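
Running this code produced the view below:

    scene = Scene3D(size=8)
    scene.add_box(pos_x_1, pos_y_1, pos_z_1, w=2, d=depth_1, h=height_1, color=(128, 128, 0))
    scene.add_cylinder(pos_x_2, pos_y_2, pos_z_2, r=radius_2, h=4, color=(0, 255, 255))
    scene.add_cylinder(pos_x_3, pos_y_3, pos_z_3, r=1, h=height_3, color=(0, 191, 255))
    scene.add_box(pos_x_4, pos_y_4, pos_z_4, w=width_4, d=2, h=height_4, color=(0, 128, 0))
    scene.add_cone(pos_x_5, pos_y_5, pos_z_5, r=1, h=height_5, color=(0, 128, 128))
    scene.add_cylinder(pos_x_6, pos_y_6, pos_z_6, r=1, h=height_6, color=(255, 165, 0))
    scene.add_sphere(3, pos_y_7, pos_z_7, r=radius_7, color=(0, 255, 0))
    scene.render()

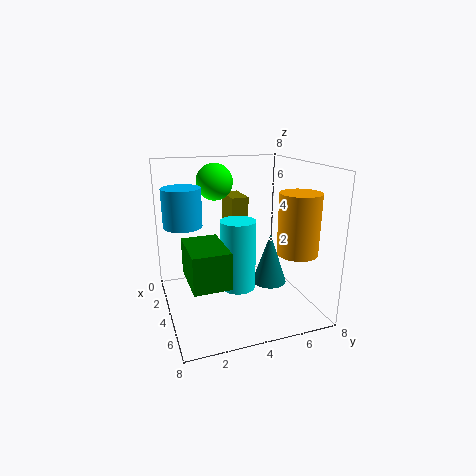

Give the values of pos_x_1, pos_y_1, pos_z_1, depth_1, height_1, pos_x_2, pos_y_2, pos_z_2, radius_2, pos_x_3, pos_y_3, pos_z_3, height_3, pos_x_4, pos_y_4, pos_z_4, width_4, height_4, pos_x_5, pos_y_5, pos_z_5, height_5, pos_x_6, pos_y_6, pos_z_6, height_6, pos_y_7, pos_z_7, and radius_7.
pos_x_1 = 1, pos_y_1 = 4, pos_z_1 = 3, depth_1 = 1, height_1 = 3, pos_x_2 = 4, pos_y_2 = 4, pos_z_2 = 1, radius_2 = 1, pos_x_3 = 4, pos_y_3 = 1, pos_z_3 = 5, height_3 = 2, pos_x_4 = 3, pos_y_4 = 1, pos_z_4 = 2, width_4 = 3, height_4 = 2, pos_x_5 = 4, pos_y_5 = 6, pos_z_5 = 1, height_5 = 3, pos_x_6 = 7, pos_y_6 = 6, pos_z_6 = 4, height_6 = 3, pos_y_7 = 3, pos_z_7 = 7, radius_7 = 1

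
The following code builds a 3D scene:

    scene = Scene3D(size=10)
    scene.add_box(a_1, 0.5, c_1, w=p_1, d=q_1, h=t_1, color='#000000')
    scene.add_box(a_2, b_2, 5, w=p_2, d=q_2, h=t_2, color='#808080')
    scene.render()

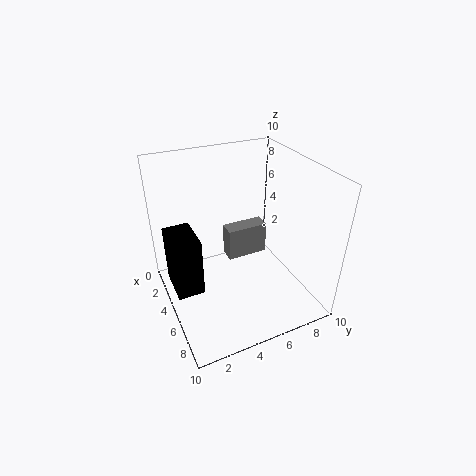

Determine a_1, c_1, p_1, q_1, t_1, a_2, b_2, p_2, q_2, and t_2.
a_1 = 1.5, c_1 = 0.5, p_1 = 3, q_1 = 2, t_1 = 4.5, a_2 = 6, b_2 = 3.5, p_2 = 1, q_2 = 2.5, t_2 = 2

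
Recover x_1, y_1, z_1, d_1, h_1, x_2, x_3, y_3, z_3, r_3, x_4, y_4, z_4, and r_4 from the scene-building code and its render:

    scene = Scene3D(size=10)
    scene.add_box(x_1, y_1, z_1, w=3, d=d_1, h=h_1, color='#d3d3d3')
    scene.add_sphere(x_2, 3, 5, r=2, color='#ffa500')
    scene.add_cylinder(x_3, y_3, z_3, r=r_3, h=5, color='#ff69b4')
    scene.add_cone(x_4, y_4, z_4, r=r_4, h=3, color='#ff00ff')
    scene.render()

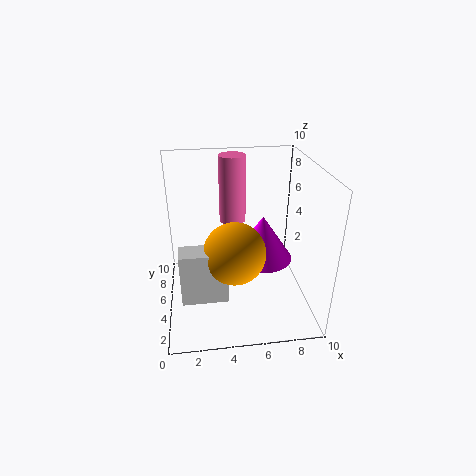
x_1 = 1
y_1 = 2
z_1 = 2
d_1 = 1.5
h_1 = 3.5
x_2 = 4.5
x_3 = 5
y_3 = 8
z_3 = 5
r_3 = 1
x_4 = 6.5
y_4 = 4
z_4 = 4
r_4 = 2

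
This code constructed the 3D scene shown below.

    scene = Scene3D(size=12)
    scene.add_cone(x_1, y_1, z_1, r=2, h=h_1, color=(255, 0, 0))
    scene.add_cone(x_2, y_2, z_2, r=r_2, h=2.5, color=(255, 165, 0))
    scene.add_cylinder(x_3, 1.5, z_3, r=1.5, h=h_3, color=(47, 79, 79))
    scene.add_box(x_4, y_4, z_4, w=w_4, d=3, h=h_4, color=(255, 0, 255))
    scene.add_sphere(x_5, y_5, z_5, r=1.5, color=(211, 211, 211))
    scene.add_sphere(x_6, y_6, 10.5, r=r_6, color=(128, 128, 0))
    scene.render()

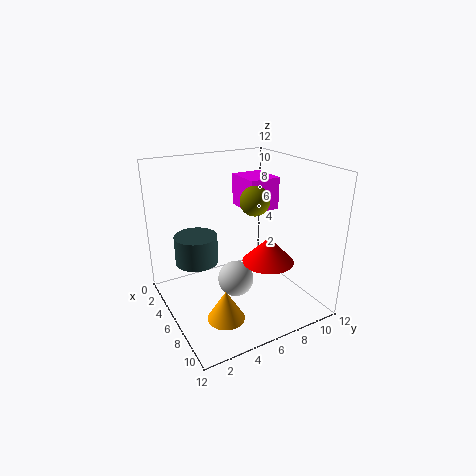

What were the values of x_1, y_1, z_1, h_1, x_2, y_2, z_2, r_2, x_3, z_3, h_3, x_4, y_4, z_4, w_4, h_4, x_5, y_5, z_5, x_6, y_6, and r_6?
x_1 = 9; y_1 = 7; z_1 = 5; h_1 = 2; x_2 = 8.5; y_2 = 3.5; z_2 = 0.5; r_2 = 1.5; x_3 = 8; z_3 = 6; h_3 = 2; x_4 = 0.5; y_4 = 8.5; z_4 = 7; w_4 = 3.5; h_4 = 3; x_5 = 6.5; y_5 = 5.5; z_5 = 2.5; x_6 = 10; y_6 = 5; r_6 = 1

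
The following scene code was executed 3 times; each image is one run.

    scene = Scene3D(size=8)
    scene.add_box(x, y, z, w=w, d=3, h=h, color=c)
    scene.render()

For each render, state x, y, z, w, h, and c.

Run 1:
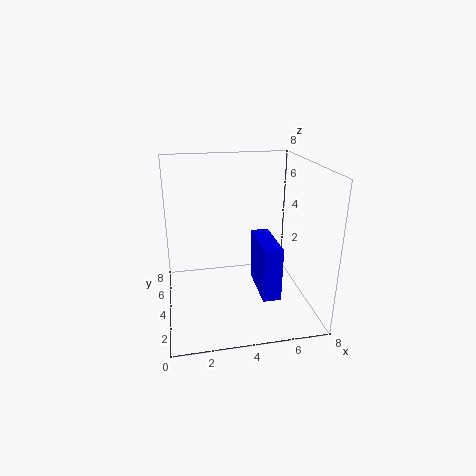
x = 5
y = 2
z = 1
w = 1
h = 3
c = 'blue'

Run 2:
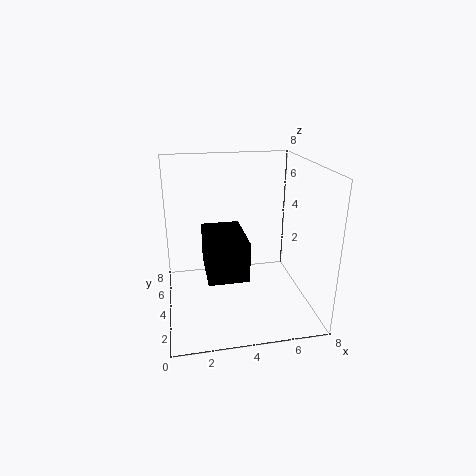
x = 2
y = 1
z = 3
w = 2
h = 2
c = 'black'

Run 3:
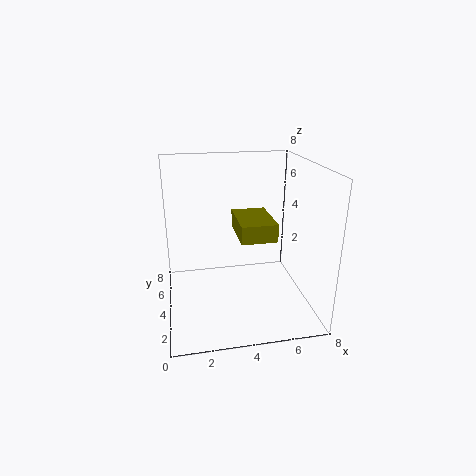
x = 4
y = 3
z = 4
w = 2
h = 1
c = 'olive'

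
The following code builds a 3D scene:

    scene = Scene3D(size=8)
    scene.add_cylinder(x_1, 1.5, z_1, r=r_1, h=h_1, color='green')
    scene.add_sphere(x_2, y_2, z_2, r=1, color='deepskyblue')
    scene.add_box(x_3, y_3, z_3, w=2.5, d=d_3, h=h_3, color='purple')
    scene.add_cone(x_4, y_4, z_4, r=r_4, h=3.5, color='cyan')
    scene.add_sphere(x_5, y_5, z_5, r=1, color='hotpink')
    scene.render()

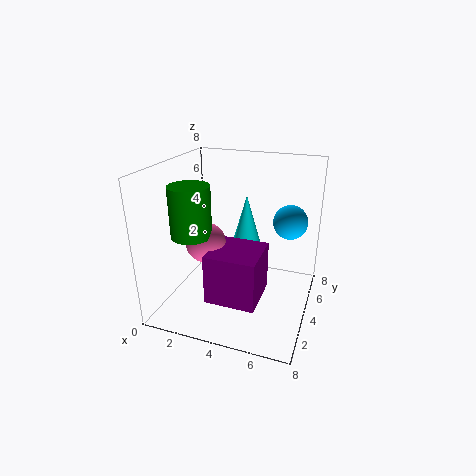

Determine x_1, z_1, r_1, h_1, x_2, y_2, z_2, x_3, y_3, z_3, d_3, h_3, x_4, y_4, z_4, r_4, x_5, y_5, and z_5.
x_1 = 2.5, z_1 = 5, r_1 = 1, h_1 = 2.5, x_2 = 6.5, y_2 = 6, z_2 = 4.5, x_3 = 3.5, y_3 = 0.5, z_3 = 2, d_3 = 2.5, h_3 = 2.5, x_4 = 4, y_4 = 5.5, z_4 = 2.5, r_4 = 1, x_5 = 3, y_5 = 2, z_5 = 4.5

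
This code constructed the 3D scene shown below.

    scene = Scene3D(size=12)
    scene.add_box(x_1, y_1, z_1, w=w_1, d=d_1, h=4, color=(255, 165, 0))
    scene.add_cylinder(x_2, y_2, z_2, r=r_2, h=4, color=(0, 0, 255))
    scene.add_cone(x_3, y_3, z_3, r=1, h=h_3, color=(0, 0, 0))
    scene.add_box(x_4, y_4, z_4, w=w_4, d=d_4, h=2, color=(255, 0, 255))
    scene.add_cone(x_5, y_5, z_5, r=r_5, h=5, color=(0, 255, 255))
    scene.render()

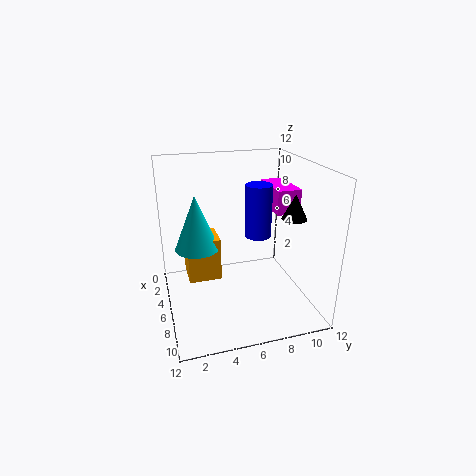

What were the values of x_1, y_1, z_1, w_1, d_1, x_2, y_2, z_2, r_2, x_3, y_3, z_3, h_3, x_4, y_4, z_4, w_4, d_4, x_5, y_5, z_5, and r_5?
x_1 = 1, y_1 = 2, z_1 = 1, w_1 = 3, d_1 = 3, x_2 = 8, y_2 = 7, z_2 = 7, r_2 = 1, x_3 = 8, y_3 = 10, z_3 = 8, h_3 = 2, x_4 = 3, y_4 = 9, z_4 = 8, w_4 = 4, d_4 = 2, x_5 = 3, y_5 = 3, z_5 = 4, r_5 = 2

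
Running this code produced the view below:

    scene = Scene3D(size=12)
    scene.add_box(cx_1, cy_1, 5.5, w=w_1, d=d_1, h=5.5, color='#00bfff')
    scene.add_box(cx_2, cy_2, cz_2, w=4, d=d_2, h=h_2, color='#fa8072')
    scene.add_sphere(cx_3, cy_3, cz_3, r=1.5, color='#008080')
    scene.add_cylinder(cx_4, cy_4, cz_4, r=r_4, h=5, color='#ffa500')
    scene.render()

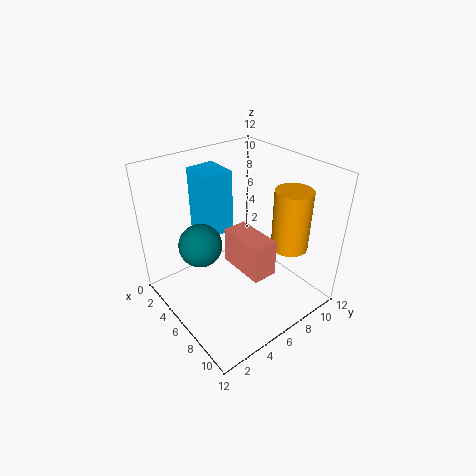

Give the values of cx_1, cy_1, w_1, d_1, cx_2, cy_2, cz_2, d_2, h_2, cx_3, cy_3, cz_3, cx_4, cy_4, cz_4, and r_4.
cx_1 = 1
cy_1 = 4.5
w_1 = 3
d_1 = 2.5
cx_2 = 5.5
cy_2 = 5
cz_2 = 4
d_2 = 2
h_2 = 3
cx_3 = 7.5
cy_3 = 1.5
cz_3 = 8
cx_4 = 9
cy_4 = 9
cz_4 = 5.5
r_4 = 1.5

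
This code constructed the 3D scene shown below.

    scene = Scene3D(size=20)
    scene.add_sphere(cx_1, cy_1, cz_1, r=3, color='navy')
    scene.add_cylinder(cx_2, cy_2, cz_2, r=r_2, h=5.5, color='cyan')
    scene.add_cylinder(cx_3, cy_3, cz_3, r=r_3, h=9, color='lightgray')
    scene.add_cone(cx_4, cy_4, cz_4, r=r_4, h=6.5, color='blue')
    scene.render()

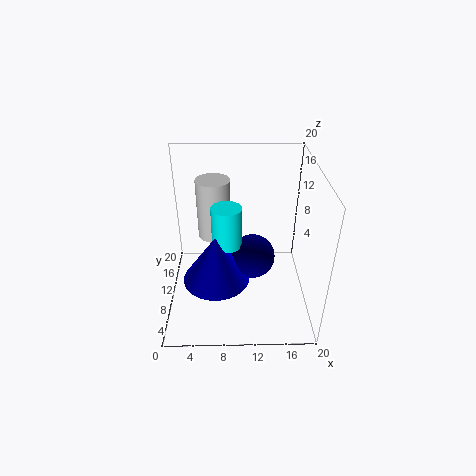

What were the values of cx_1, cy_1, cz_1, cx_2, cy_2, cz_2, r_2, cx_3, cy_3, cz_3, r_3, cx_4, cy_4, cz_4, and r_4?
cx_1 = 12; cy_1 = 8.5; cz_1 = 8; cx_2 = 8.5; cy_2 = 8.5; cz_2 = 10; r_2 = 2; cx_3 = 6.5; cy_3 = 15; cz_3 = 7.5; r_3 = 2.5; cx_4 = 7; cy_4 = 7; cz_4 = 5.5; r_4 = 4.5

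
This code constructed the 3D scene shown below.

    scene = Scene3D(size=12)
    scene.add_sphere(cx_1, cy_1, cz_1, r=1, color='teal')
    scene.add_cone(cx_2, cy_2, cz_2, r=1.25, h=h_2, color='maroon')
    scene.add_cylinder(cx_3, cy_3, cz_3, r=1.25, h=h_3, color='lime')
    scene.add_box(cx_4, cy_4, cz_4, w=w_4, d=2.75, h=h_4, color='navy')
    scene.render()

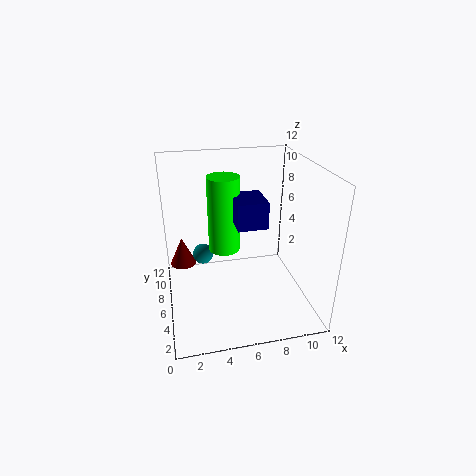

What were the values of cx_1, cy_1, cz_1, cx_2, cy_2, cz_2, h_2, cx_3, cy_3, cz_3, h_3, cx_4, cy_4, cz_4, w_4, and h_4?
cx_1 = 3.5
cy_1 = 10.75
cz_1 = 2
cx_2 = 1.5
cy_2 = 10.75
cz_2 = 1.25
h_2 = 2.75
cx_3 = 4.75
cy_3 = 5.5
cz_3 = 5.5
h_3 = 6
cx_4 = 5.25
cy_4 = 2.75
cz_4 = 8.25
w_4 = 2.25
h_4 = 2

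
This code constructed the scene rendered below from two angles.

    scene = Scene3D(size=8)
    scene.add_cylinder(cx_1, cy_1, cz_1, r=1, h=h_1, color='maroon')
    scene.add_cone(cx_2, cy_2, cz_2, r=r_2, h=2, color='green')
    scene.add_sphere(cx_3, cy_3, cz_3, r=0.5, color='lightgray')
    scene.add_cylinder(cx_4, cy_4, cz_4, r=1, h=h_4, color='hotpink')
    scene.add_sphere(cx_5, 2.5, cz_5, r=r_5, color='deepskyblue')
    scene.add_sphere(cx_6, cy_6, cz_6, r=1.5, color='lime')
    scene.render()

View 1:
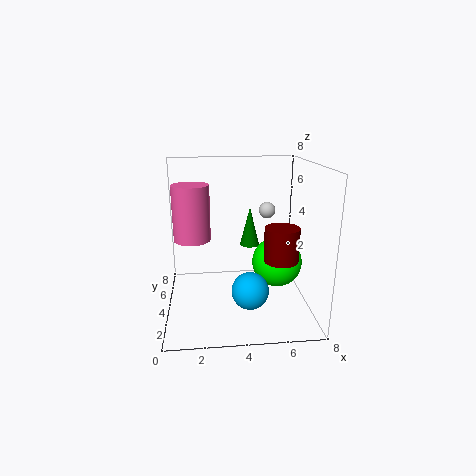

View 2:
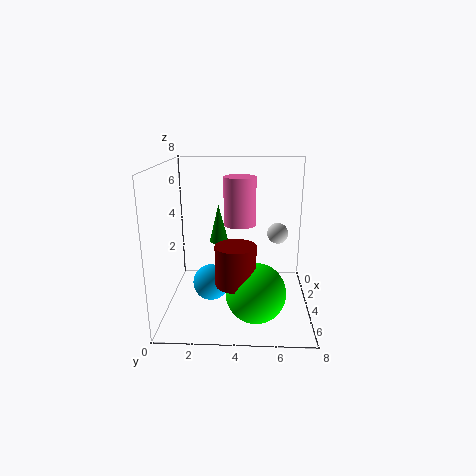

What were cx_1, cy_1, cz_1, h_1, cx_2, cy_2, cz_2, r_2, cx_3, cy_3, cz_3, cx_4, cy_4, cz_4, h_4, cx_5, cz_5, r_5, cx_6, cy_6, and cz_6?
cx_1 = 6.5
cy_1 = 4
cz_1 = 2.5
h_1 = 2
cx_2 = 4.5
cy_2 = 3
cz_2 = 4
r_2 = 0.5
cx_3 = 6
cy_3 = 6
cz_3 = 5
cx_4 = 1.5
cy_4 = 4
cz_4 = 4
h_4 = 3
cx_5 = 4.5
cz_5 = 1.5
r_5 = 1
cx_6 = 6.5
cy_6 = 5
cz_6 = 2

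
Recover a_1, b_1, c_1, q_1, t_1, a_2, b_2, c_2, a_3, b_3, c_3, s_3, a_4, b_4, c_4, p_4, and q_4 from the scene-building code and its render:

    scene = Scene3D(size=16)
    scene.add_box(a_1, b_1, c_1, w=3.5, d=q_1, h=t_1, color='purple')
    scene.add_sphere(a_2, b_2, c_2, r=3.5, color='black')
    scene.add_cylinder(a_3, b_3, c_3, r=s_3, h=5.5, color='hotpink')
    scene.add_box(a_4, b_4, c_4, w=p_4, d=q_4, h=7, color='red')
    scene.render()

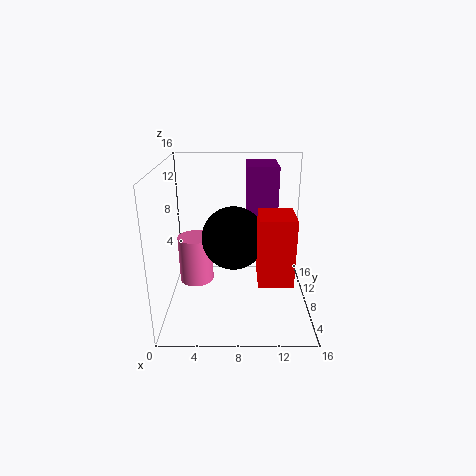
a_1 = 9
b_1 = 9.5
c_1 = 9
q_1 = 5
t_1 = 6.5
a_2 = 7.5
b_2 = 8
c_2 = 8
a_3 = 3
b_3 = 9.5
c_3 = 2
s_3 = 2
a_4 = 10
b_4 = 2.5
c_4 = 5
p_4 = 3.5
q_4 = 4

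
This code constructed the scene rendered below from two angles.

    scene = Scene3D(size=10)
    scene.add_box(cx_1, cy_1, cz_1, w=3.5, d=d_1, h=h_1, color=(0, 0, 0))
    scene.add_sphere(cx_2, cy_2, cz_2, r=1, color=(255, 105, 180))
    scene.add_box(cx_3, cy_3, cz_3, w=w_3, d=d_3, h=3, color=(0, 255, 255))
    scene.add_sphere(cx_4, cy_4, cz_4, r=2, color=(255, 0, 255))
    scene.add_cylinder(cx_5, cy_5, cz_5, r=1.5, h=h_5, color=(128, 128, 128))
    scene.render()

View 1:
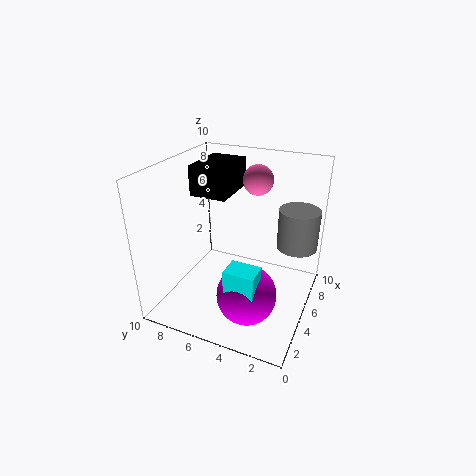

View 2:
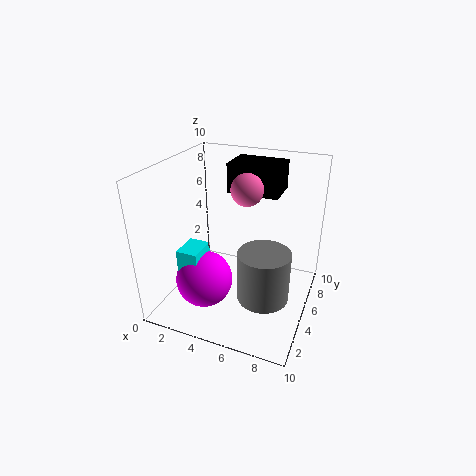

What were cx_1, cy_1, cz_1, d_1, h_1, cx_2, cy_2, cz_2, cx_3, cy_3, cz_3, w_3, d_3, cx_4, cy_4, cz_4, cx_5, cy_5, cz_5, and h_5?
cx_1 = 4, cy_1 = 5.5, cz_1 = 8, d_1 = 2.5, h_1 = 2, cx_2 = 6, cy_2 = 4, cz_2 = 9, cx_3 = 1.5, cy_3 = 2.5, cz_3 = 1.5, w_3 = 1.5, d_3 = 2, cx_4 = 3, cy_4 = 3.5, cz_4 = 2, cx_5 = 8, cy_5 = 1.5, cz_5 = 3.5, h_5 = 3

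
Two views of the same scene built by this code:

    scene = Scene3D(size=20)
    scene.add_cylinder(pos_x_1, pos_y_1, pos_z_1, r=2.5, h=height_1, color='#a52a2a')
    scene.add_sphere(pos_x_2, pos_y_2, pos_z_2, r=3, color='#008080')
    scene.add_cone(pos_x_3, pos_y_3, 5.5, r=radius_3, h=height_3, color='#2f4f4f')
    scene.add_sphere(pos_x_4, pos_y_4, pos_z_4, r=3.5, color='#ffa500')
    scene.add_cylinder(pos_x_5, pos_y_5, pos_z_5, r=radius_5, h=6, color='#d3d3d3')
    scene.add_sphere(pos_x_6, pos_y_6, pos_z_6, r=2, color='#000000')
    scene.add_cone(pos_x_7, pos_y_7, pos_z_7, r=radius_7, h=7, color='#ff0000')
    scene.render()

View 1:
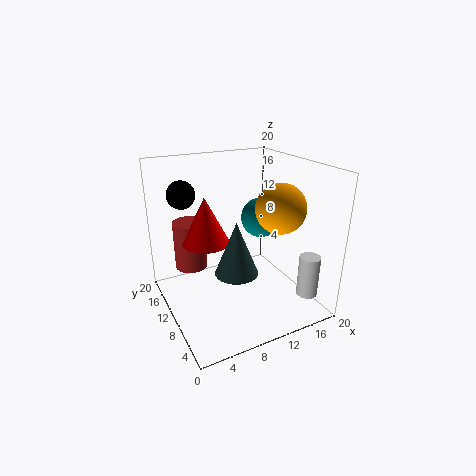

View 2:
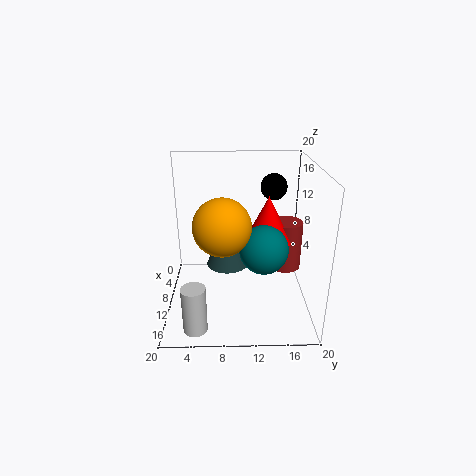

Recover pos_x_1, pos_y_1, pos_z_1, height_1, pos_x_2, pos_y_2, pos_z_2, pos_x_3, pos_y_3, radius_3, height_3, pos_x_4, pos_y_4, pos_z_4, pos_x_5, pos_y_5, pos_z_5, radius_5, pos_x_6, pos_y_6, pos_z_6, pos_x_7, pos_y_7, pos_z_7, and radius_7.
pos_x_1 = 5.5, pos_y_1 = 17.5, pos_z_1 = 3, height_1 = 7.5, pos_x_2 = 15.5, pos_y_2 = 13, pos_z_2 = 11, pos_x_3 = 9, pos_y_3 = 8.5, radius_3 = 3, height_3 = 7.5, pos_x_4 = 15.5, pos_y_4 = 8, pos_z_4 = 14, pos_x_5 = 18.5, pos_y_5 = 4.5, pos_z_5 = 1.5, radius_5 = 1.5, pos_x_6 = 4, pos_y_6 = 15.5, pos_z_6 = 15.5, pos_x_7 = 7, pos_y_7 = 14.5, pos_z_7 = 8, radius_7 = 3.5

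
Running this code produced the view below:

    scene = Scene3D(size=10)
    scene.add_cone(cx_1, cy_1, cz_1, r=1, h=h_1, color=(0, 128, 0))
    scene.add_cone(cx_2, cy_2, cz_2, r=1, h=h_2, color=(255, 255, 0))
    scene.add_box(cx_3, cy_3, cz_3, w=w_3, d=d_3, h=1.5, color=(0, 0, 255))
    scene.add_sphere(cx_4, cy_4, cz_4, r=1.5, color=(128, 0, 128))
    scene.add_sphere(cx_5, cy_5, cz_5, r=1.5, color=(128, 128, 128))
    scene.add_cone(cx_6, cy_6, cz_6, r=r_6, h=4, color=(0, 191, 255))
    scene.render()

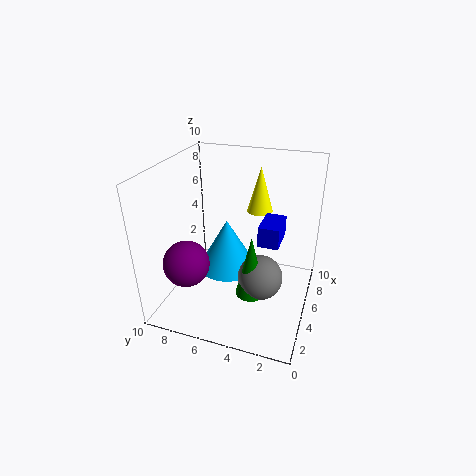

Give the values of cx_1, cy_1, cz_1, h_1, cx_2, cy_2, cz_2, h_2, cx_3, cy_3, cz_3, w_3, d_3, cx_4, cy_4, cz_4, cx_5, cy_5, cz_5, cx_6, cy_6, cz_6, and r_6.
cx_1 = 3.25
cy_1 = 3.5
cz_1 = 2
h_1 = 4.25
cx_2 = 8.75
cy_2 = 4.5
cz_2 = 5.5
h_2 = 3.5
cx_3 = 5.5
cy_3 = 2.25
cz_3 = 4.25
w_3 = 2.5
d_3 = 1.5
cx_4 = 2
cy_4 = 7.5
cz_4 = 4.25
cx_5 = 3.75
cy_5 = 3
cz_5 = 3
cx_6 = 6.75
cy_6 = 6.5
cz_6 = 1.25
r_6 = 2.25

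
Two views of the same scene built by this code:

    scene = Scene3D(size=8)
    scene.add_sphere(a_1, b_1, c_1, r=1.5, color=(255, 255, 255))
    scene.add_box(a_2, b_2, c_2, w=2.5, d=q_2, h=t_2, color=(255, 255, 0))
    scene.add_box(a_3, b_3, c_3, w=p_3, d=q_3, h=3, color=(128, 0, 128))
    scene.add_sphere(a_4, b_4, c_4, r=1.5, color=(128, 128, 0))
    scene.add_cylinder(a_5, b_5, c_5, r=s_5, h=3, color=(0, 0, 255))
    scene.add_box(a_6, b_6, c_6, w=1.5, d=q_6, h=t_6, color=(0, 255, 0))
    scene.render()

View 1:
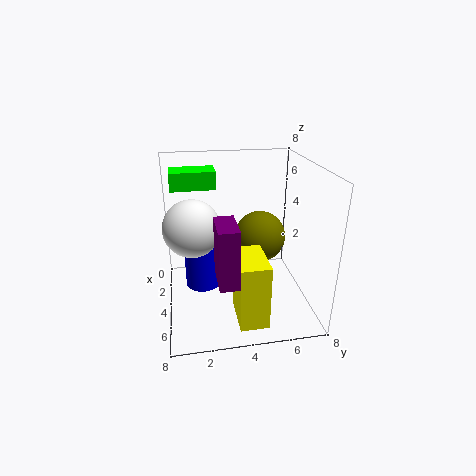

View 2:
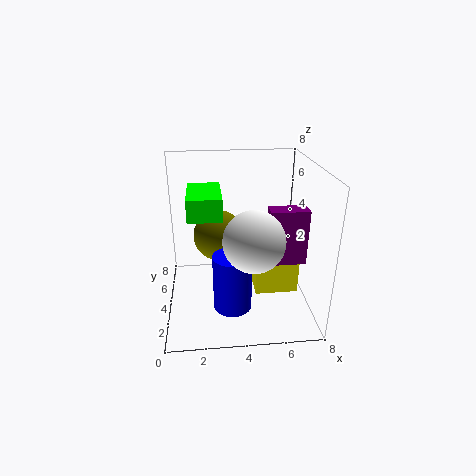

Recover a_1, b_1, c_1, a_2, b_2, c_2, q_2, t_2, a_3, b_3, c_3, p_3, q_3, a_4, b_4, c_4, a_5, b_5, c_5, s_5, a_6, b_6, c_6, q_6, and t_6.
a_1 = 4.5
b_1 = 1.5
c_1 = 5
a_2 = 5
b_2 = 3.5
c_2 = 0.5
q_2 = 1.5
t_2 = 3.5
a_3 = 5.5
b_3 = 2.5
c_3 = 3
p_3 = 2
q_3 = 1
a_4 = 3
b_4 = 5.5
c_4 = 3.5
a_5 = 3.5
b_5 = 2
c_5 = 1
s_5 = 1
a_6 = 1.5
b_6 = 0.5
c_6 = 6.5
q_6 = 2.5
t_6 = 1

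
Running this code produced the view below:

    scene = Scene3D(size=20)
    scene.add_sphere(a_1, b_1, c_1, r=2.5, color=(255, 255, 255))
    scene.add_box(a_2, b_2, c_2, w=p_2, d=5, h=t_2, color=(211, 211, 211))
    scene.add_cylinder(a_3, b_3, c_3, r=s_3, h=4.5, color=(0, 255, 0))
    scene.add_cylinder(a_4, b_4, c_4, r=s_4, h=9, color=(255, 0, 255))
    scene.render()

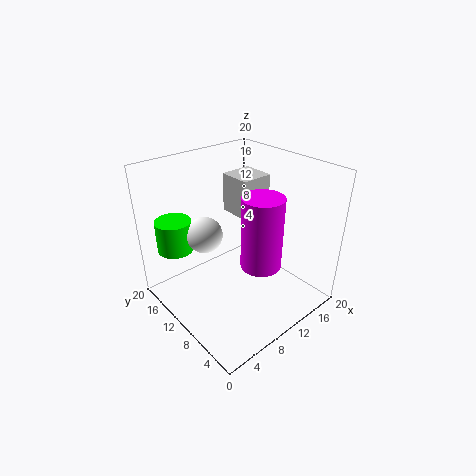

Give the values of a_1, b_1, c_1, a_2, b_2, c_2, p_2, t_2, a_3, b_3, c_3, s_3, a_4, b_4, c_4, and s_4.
a_1 = 6.5; b_1 = 13; c_1 = 10.5; a_2 = 13.5; b_2 = 12.5; c_2 = 10.5; p_2 = 5; t_2 = 6; a_3 = 3.5; b_3 = 16; c_3 = 8; s_3 = 2.5; a_4 = 8.5; b_4 = 4; c_4 = 9.5; s_4 = 2.5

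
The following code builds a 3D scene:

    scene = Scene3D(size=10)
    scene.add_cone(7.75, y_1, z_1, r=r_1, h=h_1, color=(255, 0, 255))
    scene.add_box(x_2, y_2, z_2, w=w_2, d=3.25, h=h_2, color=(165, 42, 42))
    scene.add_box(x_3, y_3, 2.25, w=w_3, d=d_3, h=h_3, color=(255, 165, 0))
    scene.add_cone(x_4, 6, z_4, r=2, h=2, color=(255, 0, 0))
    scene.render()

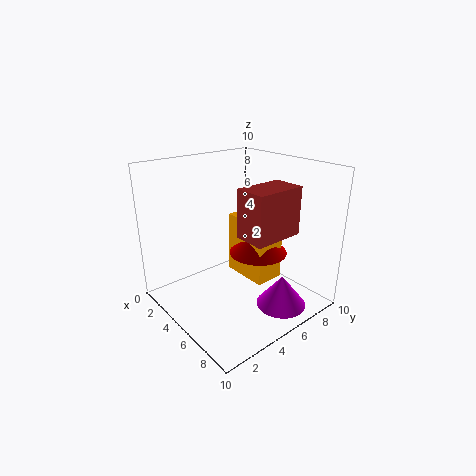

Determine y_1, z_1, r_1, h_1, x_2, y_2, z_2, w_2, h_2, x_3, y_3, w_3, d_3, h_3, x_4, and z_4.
y_1 = 6.75, z_1 = 0.25, r_1 = 1.75, h_1 = 2.25, x_2 = 7, y_2 = 3.25, z_2 = 6.25, w_2 = 2, h_2 = 3, x_3 = 4, y_3 = 5, w_3 = 3.25, d_3 = 2, h_3 = 4.25, x_4 = 6, z_4 = 4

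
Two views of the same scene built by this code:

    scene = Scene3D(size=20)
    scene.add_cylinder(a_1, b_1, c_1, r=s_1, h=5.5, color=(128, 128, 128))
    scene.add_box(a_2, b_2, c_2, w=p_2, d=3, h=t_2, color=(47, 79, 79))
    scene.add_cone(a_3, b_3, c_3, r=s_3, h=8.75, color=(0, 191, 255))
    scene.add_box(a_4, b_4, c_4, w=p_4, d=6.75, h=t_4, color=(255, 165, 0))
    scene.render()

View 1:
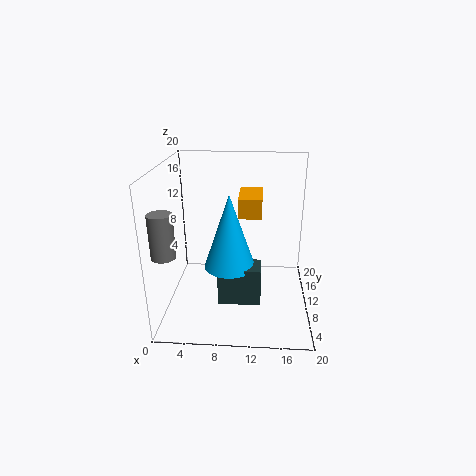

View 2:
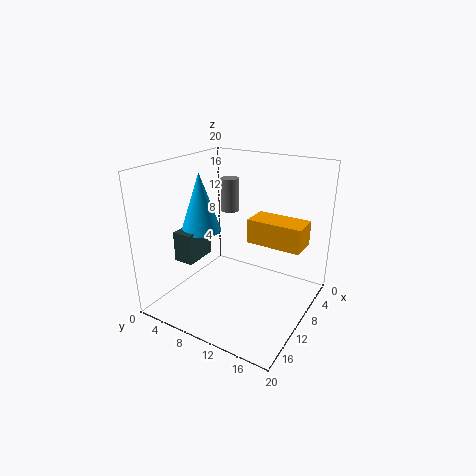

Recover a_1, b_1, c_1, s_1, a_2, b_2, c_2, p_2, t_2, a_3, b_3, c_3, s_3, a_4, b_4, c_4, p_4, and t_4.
a_1 = 1.5
b_1 = 3.25
c_1 = 10.25
s_1 = 1.5
a_2 = 8.25
b_2 = 1
c_2 = 5.5
p_2 = 5
t_2 = 4.5
a_3 = 9.5
b_3 = 3.25
c_3 = 9.5
s_3 = 3
a_4 = 9.75
b_4 = 13.25
c_4 = 11.5
p_4 = 3.5
t_4 = 3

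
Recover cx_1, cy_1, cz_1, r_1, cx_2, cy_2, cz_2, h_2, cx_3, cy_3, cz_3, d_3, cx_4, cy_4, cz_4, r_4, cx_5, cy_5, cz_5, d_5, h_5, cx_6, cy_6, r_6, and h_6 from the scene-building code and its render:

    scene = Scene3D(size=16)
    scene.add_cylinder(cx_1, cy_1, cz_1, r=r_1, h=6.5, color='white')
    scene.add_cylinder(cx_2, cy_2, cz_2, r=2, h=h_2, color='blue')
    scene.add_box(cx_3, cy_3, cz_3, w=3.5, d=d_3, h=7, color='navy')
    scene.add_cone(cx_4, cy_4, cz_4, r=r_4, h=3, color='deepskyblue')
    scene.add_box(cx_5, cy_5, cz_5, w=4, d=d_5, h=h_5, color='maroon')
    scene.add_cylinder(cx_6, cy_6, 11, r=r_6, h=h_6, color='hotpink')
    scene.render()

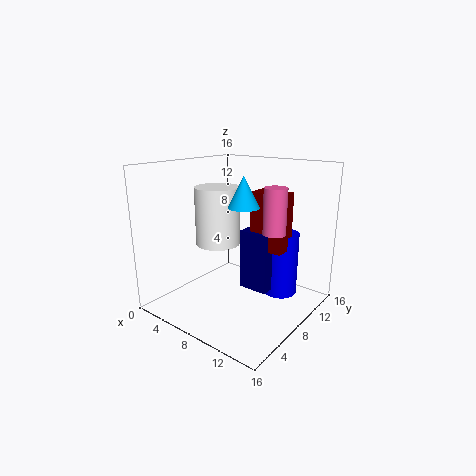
cx_1 = 5.5, cy_1 = 7.5, cz_1 = 7, r_1 = 2.5, cx_2 = 11, cy_2 = 12.5, cz_2 = 0.5, h_2 = 7.5, cx_3 = 7.5, cy_3 = 9, cz_3 = 1.5, d_3 = 5, cx_4 = 11, cy_4 = 5, cz_4 = 12.5, r_4 = 1.5, cx_5 = 8.5, cy_5 = 9.5, cz_5 = 6.5, d_5 = 2.5, h_5 = 6.5, cx_6 = 15, cy_6 = 4, r_6 = 1, h_6 = 4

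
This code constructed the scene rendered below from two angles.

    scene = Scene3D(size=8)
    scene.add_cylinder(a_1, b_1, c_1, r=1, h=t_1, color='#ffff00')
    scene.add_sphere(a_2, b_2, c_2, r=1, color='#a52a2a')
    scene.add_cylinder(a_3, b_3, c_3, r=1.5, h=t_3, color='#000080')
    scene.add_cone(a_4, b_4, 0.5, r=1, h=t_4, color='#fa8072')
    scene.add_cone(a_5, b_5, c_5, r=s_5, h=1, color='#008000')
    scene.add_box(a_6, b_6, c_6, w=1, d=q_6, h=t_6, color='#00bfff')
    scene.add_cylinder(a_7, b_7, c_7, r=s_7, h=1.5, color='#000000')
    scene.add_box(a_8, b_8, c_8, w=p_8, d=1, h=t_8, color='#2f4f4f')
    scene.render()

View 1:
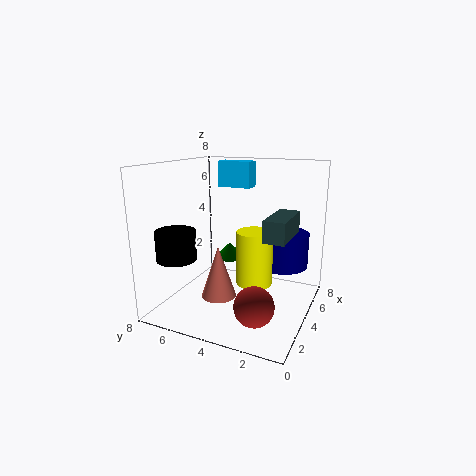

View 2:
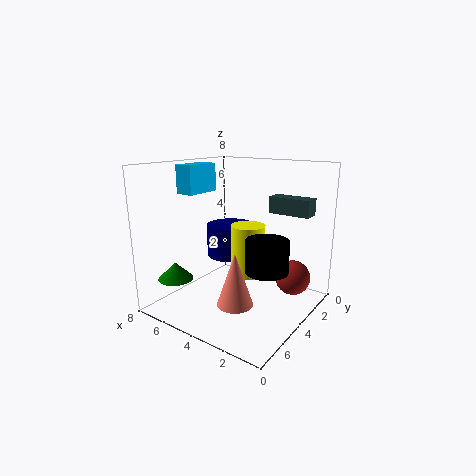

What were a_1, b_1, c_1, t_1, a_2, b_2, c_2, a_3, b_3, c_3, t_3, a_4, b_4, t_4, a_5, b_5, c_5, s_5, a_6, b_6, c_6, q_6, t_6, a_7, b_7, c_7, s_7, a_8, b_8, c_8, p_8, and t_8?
a_1 = 4, b_1 = 3, c_1 = 1.5, t_1 = 3, a_2 = 1.5, b_2 = 2, c_2 = 1.5, a_3 = 6, b_3 = 2, c_3 = 2, t_3 = 2, a_4 = 3.5, b_4 = 5, t_4 = 3, a_5 = 7, b_5 = 6, c_5 = 1.5, s_5 = 1, a_6 = 5.5, b_6 = 4, c_6 = 6.5, q_6 = 2, t_6 = 1.5, a_7 = 1, b_7 = 6, c_7 = 3.5, s_7 = 1, a_8 = 1, b_8 = 0.5, c_8 = 5, p_8 = 2.5, t_8 = 1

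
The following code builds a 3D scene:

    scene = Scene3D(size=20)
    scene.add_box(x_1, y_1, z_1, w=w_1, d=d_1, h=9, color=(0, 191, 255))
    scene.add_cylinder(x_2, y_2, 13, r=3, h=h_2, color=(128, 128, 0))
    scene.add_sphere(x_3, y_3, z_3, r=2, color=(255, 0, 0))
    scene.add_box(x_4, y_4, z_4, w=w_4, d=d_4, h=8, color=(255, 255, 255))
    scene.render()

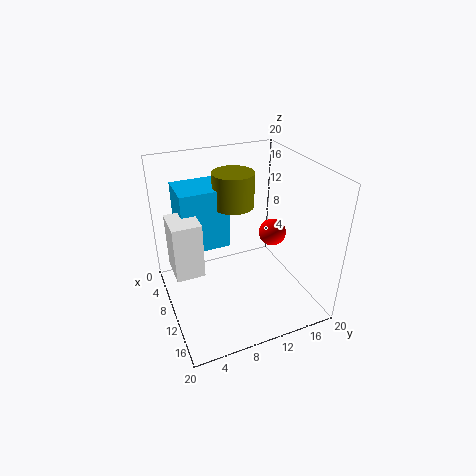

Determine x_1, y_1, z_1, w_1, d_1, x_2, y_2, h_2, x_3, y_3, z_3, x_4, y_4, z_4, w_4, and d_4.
x_1 = 1; y_1 = 3; z_1 = 7; w_1 = 6; d_1 = 7; x_2 = 6; y_2 = 11; h_2 = 5; x_3 = 9; y_3 = 16; z_3 = 9; x_4 = 5; y_4 = 1; z_4 = 5; w_4 = 5; d_4 = 4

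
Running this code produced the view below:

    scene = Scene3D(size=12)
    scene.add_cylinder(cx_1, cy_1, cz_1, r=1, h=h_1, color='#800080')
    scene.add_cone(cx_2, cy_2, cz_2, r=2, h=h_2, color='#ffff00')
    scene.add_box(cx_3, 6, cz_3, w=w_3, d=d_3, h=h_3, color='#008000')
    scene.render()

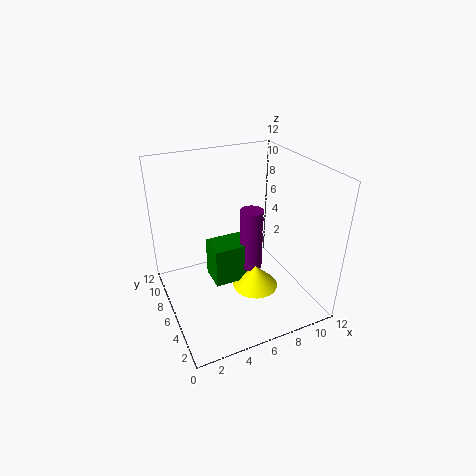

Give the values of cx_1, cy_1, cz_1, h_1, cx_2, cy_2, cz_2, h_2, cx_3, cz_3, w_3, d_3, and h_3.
cx_1 = 7.5
cy_1 = 6.5
cz_1 = 2.5
h_1 = 5.5
cx_2 = 7.5
cy_2 = 5.5
cz_2 = 1
h_2 = 2
cx_3 = 4
cz_3 = 1.5
w_3 = 3.5
d_3 = 2.5
h_3 = 3.5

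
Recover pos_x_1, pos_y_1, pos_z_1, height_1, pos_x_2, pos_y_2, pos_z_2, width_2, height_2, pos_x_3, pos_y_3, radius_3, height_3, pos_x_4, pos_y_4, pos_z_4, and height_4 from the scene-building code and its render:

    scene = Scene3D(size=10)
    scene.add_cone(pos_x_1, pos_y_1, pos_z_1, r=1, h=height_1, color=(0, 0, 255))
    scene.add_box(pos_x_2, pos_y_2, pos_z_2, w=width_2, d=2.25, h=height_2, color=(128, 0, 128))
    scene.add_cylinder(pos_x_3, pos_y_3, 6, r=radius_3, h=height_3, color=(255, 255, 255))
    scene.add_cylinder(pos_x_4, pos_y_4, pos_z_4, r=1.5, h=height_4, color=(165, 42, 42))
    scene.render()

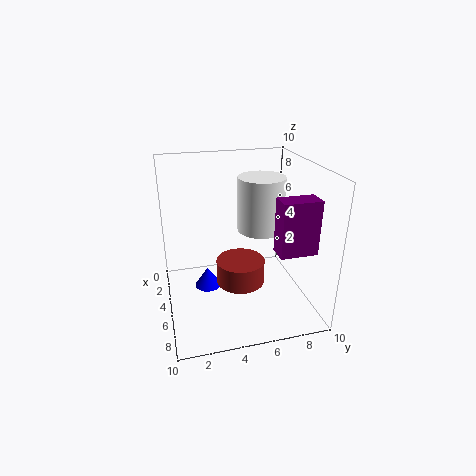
pos_x_1 = 3.5, pos_y_1 = 3, pos_z_1 = 0.5, height_1 = 1.5, pos_x_2 = 8.5, pos_y_2 = 6.25, pos_z_2 = 5.75, width_2 = 1.25, height_2 = 3.25, pos_x_3 = 6, pos_y_3 = 6.25, radius_3 = 1.5, height_3 = 3.5, pos_x_4 = 7.5, pos_y_4 = 4.5, pos_z_4 = 3.25, height_4 = 1.5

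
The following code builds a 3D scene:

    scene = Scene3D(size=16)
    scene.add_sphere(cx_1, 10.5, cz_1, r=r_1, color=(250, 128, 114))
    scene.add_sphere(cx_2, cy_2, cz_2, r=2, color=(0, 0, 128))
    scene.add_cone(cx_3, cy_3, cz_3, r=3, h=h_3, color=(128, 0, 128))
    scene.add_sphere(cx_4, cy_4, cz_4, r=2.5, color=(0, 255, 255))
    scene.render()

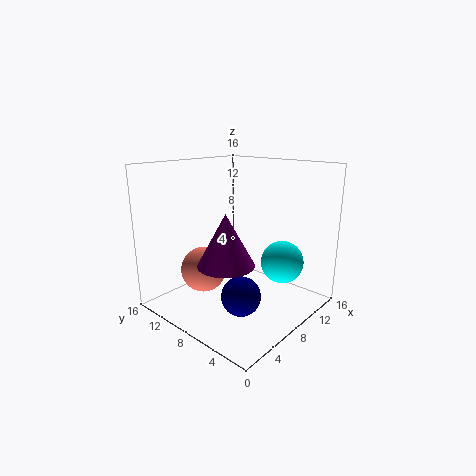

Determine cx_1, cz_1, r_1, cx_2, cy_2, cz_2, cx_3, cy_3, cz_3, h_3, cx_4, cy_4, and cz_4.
cx_1 = 5
cz_1 = 4.5
r_1 = 2.5
cx_2 = 4.5
cy_2 = 4.5
cz_2 = 3.5
cx_3 = 5
cy_3 = 7
cz_3 = 6
h_3 = 5.5
cx_4 = 12.5
cy_4 = 5
cz_4 = 4.5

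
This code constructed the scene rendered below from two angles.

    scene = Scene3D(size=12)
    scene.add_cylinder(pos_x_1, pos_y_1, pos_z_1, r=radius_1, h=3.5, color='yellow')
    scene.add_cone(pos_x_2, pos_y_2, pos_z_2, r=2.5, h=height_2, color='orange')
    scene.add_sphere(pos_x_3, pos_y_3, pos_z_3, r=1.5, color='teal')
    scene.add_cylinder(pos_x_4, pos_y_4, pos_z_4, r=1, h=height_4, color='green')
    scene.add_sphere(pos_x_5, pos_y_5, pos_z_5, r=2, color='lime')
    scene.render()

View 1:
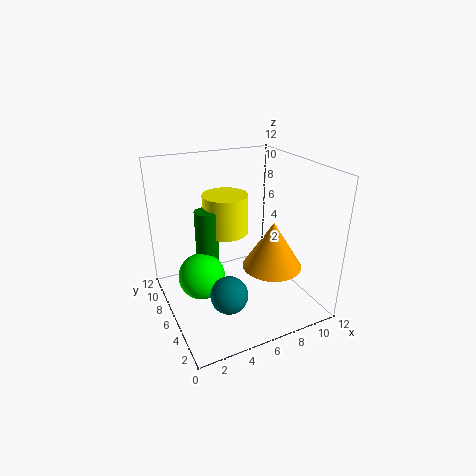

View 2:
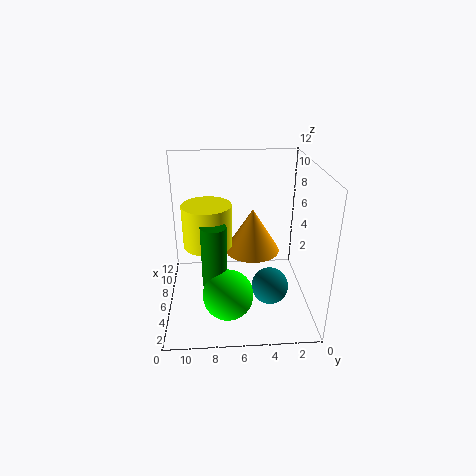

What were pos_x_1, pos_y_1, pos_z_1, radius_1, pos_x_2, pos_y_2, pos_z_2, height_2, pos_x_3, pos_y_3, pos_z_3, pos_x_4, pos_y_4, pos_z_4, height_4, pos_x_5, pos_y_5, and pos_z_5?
pos_x_1 = 6; pos_y_1 = 8.5; pos_z_1 = 5.5; radius_1 = 2; pos_x_2 = 8.5; pos_y_2 = 4.5; pos_z_2 = 3.5; height_2 = 4; pos_x_3 = 4; pos_y_3 = 3.5; pos_z_3 = 2.5; pos_x_4 = 4; pos_y_4 = 8; pos_z_4 = 3; height_4 = 5; pos_x_5 = 3; pos_y_5 = 7; pos_z_5 = 2.5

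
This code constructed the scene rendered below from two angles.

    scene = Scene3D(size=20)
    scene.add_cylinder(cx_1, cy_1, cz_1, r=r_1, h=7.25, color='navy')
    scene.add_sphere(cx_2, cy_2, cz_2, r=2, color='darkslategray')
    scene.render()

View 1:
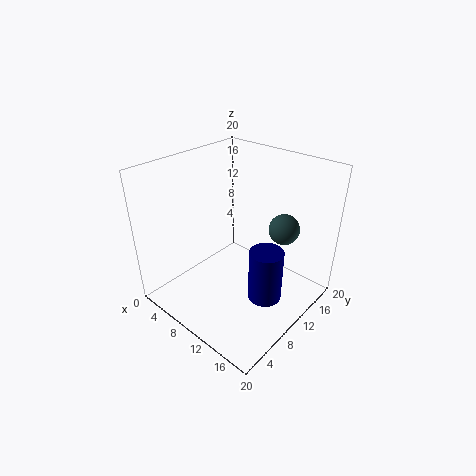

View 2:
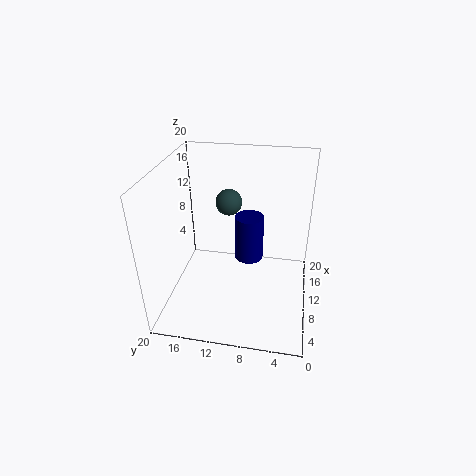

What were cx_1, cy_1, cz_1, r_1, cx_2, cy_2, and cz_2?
cx_1 = 15.5, cy_1 = 9.25, cz_1 = 3.25, r_1 = 2.25, cx_2 = 15.75, cy_2 = 12.5, cz_2 = 12.5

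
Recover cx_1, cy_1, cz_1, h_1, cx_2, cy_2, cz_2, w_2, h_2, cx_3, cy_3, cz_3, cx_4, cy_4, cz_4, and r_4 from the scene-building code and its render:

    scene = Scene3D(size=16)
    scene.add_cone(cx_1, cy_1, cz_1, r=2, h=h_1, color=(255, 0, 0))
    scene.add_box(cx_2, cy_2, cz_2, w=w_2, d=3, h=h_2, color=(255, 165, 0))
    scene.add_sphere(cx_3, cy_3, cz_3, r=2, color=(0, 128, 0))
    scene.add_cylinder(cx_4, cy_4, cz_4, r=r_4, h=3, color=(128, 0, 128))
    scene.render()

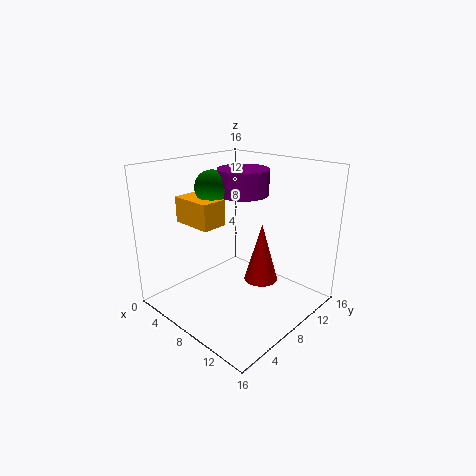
cx_1 = 9; cy_1 = 11; cz_1 = 2; h_1 = 7; cx_2 = 1; cy_2 = 5; cz_2 = 9; w_2 = 5; h_2 = 3; cx_3 = 4; cy_3 = 8; cz_3 = 13; cx_4 = 6; cy_4 = 11; cz_4 = 12; r_4 = 3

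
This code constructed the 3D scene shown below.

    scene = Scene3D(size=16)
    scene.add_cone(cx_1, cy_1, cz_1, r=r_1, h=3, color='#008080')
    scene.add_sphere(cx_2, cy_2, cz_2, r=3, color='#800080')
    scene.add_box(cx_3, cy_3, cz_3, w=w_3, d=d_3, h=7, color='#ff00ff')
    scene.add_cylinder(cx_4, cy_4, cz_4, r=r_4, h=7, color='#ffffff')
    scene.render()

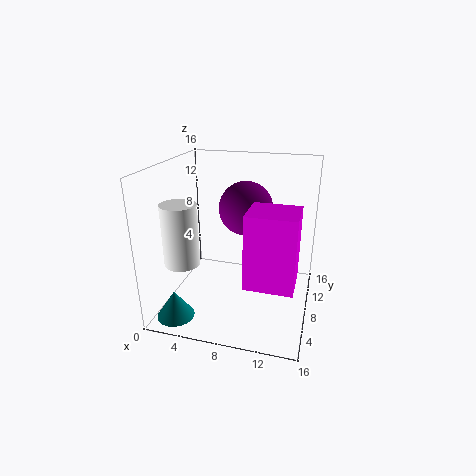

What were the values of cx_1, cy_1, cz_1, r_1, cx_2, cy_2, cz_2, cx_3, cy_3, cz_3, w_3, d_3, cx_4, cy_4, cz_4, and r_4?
cx_1 = 2.5, cy_1 = 2.5, cz_1 = 0.5, r_1 = 2, cx_2 = 8.5, cy_2 = 9.5, cz_2 = 11, cx_3 = 10.5, cy_3 = 0.5, cz_3 = 6.5, w_3 = 4.5, d_3 = 4, cx_4 = 2, cy_4 = 6, cz_4 = 5, r_4 = 2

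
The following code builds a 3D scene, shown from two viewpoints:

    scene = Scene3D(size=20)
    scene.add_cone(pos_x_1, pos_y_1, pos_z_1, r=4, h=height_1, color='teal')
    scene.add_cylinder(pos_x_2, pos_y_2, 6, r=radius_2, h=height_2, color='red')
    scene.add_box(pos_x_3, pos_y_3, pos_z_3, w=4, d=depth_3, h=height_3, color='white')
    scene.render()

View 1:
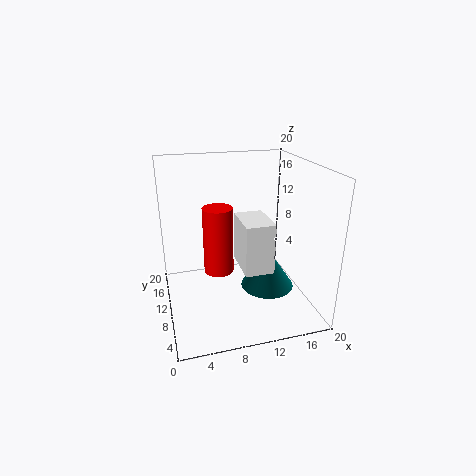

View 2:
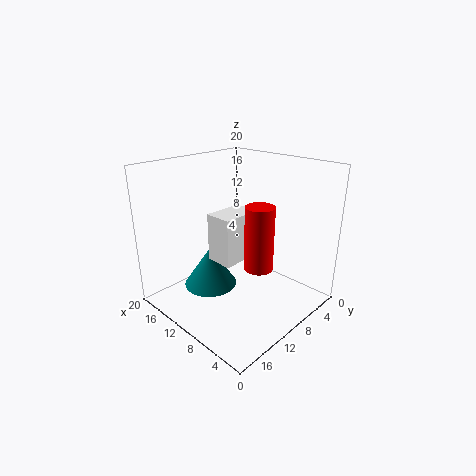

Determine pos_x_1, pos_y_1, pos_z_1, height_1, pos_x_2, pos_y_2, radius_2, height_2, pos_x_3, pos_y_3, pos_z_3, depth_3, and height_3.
pos_x_1 = 15; pos_y_1 = 11; pos_z_1 = 1; height_1 = 6; pos_x_2 = 7; pos_y_2 = 9; radius_2 = 2; height_2 = 9; pos_x_3 = 10; pos_y_3 = 6; pos_z_3 = 6; depth_3 = 6; height_3 = 7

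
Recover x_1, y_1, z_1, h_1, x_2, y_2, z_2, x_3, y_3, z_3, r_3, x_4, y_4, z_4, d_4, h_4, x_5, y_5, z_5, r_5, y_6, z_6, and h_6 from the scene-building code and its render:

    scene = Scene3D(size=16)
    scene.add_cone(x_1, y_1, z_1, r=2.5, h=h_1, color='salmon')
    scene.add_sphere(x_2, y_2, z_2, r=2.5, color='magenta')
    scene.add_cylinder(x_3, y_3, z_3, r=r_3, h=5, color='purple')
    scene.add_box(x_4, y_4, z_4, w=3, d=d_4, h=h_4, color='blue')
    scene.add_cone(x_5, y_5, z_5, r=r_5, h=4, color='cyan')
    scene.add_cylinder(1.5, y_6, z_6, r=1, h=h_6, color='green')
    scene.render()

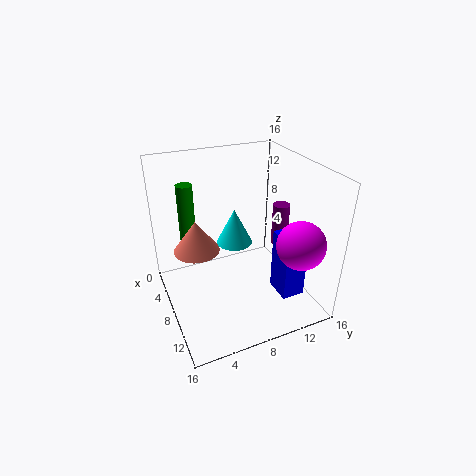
x_1 = 7
y_1 = 3.5
z_1 = 7
h_1 = 3.5
x_2 = 13.5
y_2 = 12.5
z_2 = 9
x_3 = 7
y_3 = 14
z_3 = 5.5
r_3 = 1
x_4 = 10.5
y_4 = 11
z_4 = 2.5
d_4 = 2.5
h_4 = 7
x_5 = 7
y_5 = 8
z_5 = 7
r_5 = 2
y_6 = 4
z_6 = 5
h_6 = 7.5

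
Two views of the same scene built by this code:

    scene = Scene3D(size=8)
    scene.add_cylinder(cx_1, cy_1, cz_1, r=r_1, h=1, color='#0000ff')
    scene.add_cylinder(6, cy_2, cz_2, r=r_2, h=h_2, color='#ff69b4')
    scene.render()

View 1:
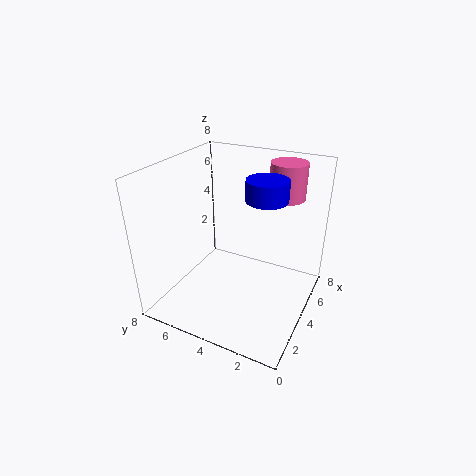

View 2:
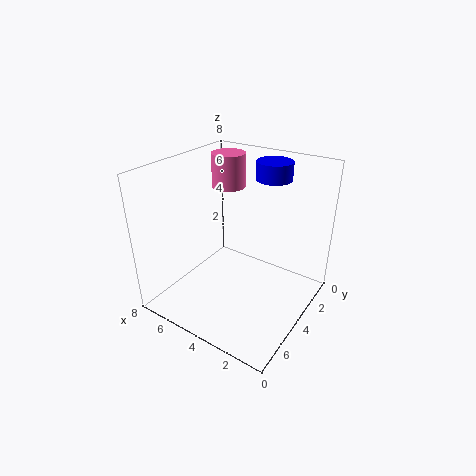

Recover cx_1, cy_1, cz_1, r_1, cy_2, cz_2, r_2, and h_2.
cx_1 = 3, cy_1 = 2, cz_1 = 7, r_1 = 1, cy_2 = 2, cz_2 = 6, r_2 = 1, h_2 = 2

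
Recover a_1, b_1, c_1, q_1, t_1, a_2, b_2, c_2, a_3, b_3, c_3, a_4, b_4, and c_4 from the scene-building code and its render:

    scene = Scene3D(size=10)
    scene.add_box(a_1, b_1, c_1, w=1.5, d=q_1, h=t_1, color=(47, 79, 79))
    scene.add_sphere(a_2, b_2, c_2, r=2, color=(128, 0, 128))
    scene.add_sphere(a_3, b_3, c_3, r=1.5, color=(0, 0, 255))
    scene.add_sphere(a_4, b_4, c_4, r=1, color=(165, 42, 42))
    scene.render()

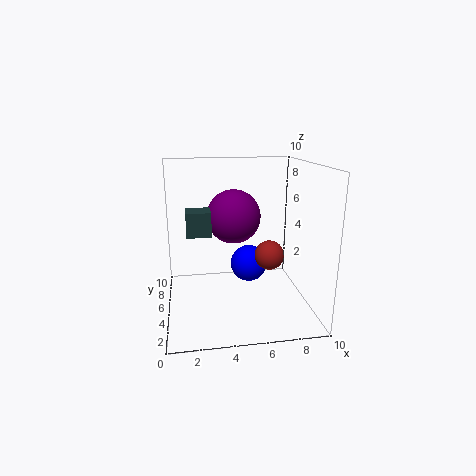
a_1 = 1.5, b_1 = 2.5, c_1 = 6, q_1 = 1.5, t_1 = 1.5, a_2 = 5, b_2 = 7, c_2 = 6, a_3 = 6.5, b_3 = 8.5, c_3 = 1.5, a_4 = 7, b_4 = 4, c_4 = 4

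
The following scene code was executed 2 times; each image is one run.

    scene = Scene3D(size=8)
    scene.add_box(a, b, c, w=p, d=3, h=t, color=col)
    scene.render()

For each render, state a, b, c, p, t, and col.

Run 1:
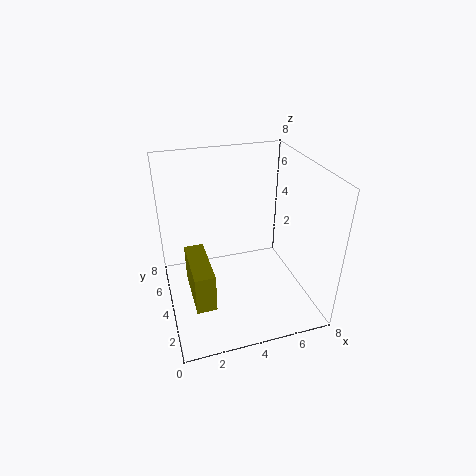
a = 1; b = 1; c = 2; p = 1; t = 2; col = 'olive'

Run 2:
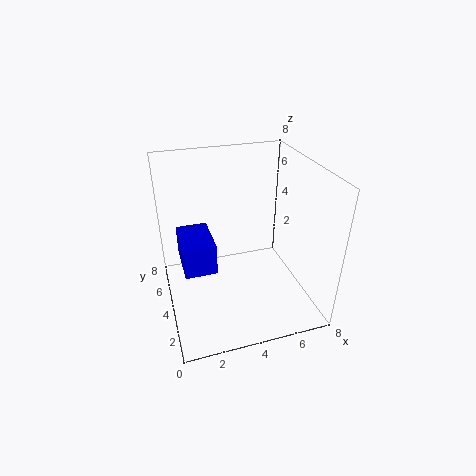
a = 1; b = 5; c = 1; p = 2; t = 2; col = 'blue'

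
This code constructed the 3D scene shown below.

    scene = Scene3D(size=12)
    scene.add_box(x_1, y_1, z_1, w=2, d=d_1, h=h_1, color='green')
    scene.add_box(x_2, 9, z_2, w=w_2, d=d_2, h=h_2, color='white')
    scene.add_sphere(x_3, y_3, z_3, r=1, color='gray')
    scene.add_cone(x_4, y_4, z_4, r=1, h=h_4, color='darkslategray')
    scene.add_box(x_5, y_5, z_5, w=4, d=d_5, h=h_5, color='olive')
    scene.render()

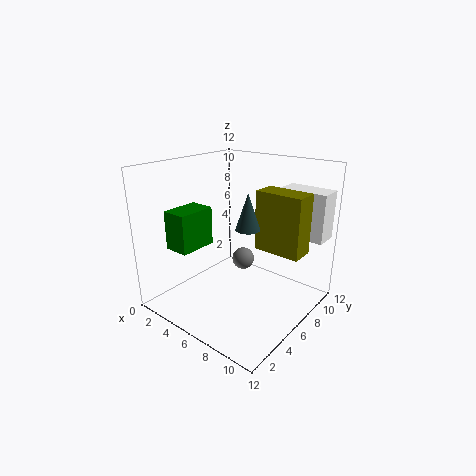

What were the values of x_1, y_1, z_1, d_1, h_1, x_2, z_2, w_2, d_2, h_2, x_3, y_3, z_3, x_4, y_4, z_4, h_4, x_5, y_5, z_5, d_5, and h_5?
x_1 = 3
y_1 = 1
z_1 = 6
d_1 = 3
h_1 = 3
x_2 = 8
z_2 = 6
w_2 = 4
d_2 = 2
h_2 = 4
x_3 = 5
y_3 = 8
z_3 = 3
x_4 = 7
y_4 = 6
z_4 = 7
h_4 = 3
x_5 = 7
y_5 = 7
z_5 = 5
d_5 = 2
h_5 = 5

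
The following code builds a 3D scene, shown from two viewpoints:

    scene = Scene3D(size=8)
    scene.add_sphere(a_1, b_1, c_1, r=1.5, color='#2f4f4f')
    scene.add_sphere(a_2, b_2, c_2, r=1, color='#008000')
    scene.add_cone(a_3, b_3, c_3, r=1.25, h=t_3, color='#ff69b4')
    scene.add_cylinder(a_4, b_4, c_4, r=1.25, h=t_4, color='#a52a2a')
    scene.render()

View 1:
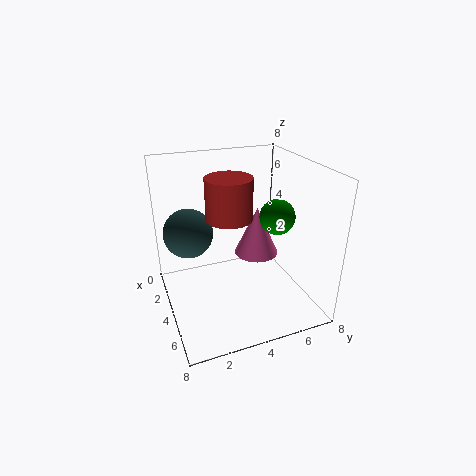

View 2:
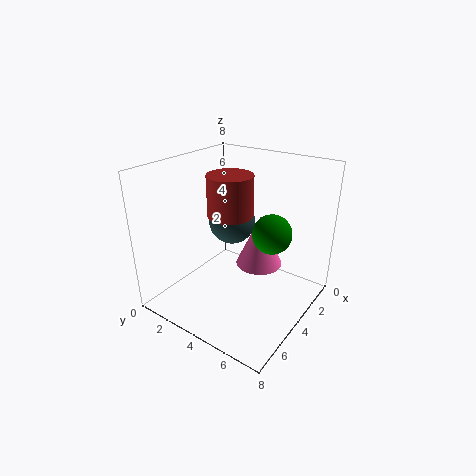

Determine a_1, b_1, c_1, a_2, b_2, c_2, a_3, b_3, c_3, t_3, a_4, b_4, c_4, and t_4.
a_1 = 1.5
b_1 = 1.75
c_1 = 3.5
a_2 = 4.25
b_2 = 6.25
c_2 = 5
a_3 = 3.75
b_3 = 5.25
c_3 = 2.75
t_3 = 2.75
a_4 = 4
b_4 = 3.5
c_4 = 5.25
t_4 = 2.25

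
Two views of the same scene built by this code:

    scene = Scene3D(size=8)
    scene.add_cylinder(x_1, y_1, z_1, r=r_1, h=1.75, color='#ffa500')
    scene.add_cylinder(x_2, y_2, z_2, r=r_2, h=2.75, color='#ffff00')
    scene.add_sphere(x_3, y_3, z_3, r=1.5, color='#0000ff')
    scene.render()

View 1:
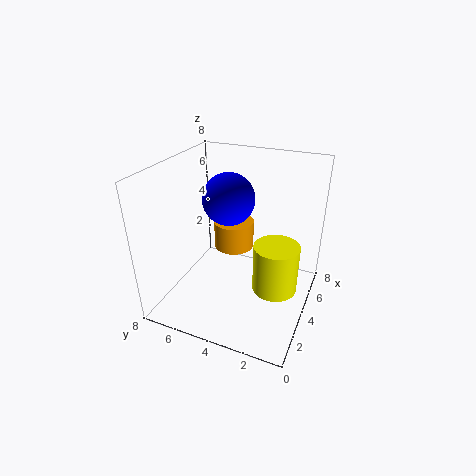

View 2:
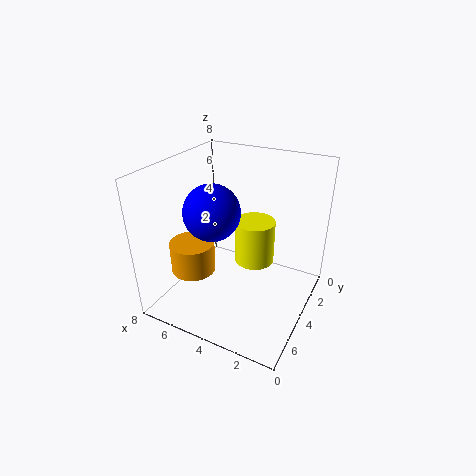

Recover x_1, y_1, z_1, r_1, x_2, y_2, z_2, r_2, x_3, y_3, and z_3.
x_1 = 6.25; y_1 = 5.25; z_1 = 2; r_1 = 1.25; x_2 = 4; y_2 = 1.75; z_2 = 1.25; r_2 = 1.25; x_3 = 5; y_3 = 5; z_3 = 5.75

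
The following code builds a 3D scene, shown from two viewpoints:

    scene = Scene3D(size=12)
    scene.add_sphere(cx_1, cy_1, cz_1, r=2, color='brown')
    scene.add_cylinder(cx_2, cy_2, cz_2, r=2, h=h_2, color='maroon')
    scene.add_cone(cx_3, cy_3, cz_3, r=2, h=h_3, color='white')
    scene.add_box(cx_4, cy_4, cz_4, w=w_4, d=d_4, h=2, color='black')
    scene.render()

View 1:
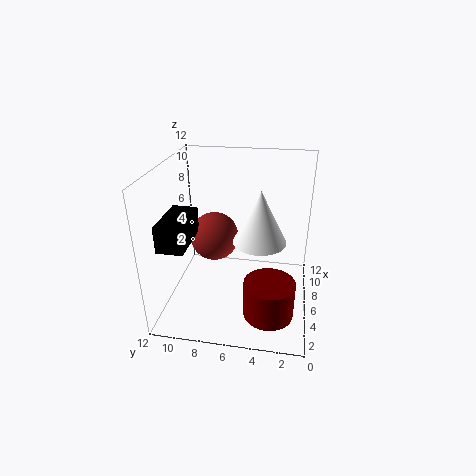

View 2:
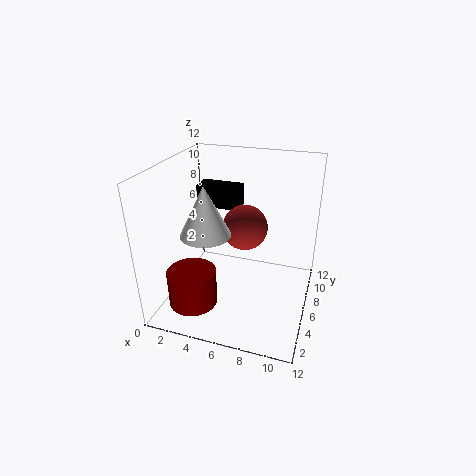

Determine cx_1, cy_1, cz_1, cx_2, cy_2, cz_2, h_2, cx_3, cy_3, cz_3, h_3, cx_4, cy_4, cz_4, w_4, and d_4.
cx_1 = 6, cy_1 = 8, cz_1 = 6, cx_2 = 3, cy_2 = 3, cz_2 = 1, h_2 = 3, cx_3 = 4, cy_3 = 4, cz_3 = 7, h_3 = 4, cx_4 = 1, cy_4 = 9, cz_4 = 7, w_4 = 4, d_4 = 2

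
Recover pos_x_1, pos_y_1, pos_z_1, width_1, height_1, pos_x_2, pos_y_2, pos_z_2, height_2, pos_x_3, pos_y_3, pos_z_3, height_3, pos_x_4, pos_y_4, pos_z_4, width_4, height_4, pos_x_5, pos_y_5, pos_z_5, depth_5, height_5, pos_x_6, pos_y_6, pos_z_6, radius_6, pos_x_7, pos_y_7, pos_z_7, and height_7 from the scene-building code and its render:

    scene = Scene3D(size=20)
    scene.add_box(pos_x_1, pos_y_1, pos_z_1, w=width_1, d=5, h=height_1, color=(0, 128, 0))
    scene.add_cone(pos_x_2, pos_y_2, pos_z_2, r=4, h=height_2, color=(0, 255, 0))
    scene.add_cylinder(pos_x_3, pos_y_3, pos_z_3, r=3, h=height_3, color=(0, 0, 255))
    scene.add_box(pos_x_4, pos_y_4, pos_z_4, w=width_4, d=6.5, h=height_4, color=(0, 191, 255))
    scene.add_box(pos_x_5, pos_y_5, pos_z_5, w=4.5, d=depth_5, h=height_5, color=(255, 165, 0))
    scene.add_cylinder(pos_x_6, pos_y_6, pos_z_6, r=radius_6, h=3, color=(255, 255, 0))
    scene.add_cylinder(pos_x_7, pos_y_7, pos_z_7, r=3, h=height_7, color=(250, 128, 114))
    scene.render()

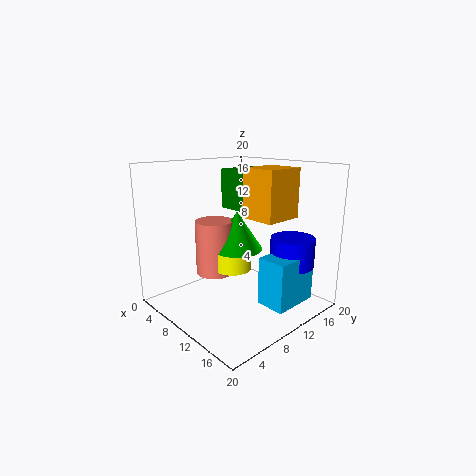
pos_x_1 = 9
pos_y_1 = 8
pos_z_1 = 14.5
width_1 = 4
height_1 = 5
pos_x_2 = 6
pos_y_2 = 13.5
pos_z_2 = 6.5
height_2 = 6
pos_x_3 = 16
pos_y_3 = 14.5
pos_z_3 = 6.5
height_3 = 4
pos_x_4 = 14.5
pos_y_4 = 9.5
pos_z_4 = 2
width_4 = 4
height_4 = 6.5
pos_x_5 = 13.5
pos_y_5 = 7.5
pos_z_5 = 14
depth_5 = 5
height_5 = 6
pos_x_6 = 6
pos_y_6 = 12.5
pos_z_6 = 3.5
radius_6 = 3
pos_x_7 = 3.5
pos_y_7 = 11
pos_z_7 = 2.5
height_7 = 8.5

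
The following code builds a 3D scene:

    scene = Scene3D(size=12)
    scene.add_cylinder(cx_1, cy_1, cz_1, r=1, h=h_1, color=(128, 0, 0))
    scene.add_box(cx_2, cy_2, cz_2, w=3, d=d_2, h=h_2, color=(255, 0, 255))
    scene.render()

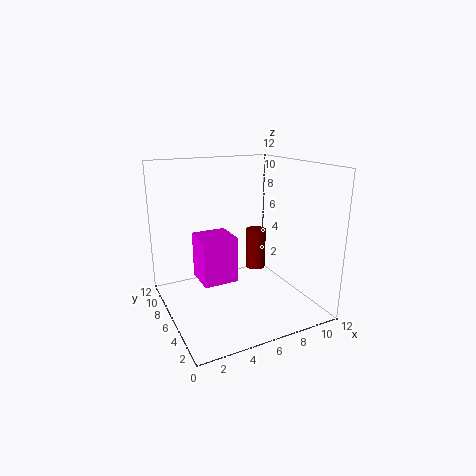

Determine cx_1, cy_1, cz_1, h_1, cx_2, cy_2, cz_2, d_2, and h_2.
cx_1 = 10
cy_1 = 10
cz_1 = 1
h_1 = 4
cx_2 = 3
cy_2 = 6
cz_2 = 2
d_2 = 3
h_2 = 4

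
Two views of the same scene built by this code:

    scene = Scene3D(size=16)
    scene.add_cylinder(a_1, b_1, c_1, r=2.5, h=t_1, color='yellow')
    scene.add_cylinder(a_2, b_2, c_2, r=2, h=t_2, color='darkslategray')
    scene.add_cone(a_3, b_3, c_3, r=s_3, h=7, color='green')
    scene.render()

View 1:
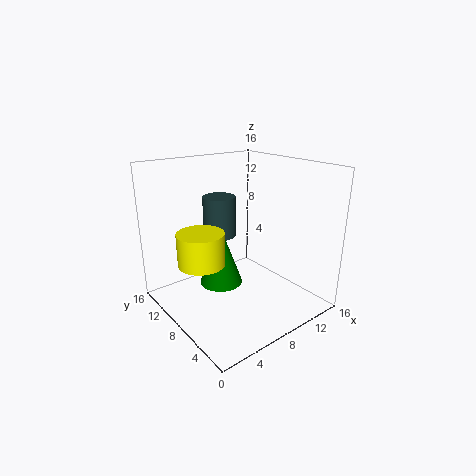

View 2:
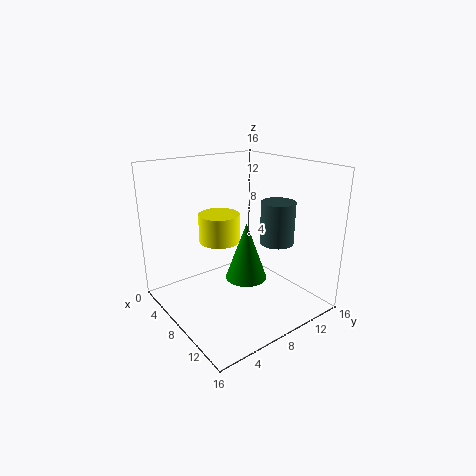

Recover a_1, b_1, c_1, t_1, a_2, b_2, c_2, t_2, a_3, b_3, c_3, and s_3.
a_1 = 3.5, b_1 = 8.5, c_1 = 6, t_1 = 3.5, a_2 = 9, b_2 = 13, c_2 = 6.5, t_2 = 5, a_3 = 7, b_3 = 10, c_3 = 2, s_3 = 2.5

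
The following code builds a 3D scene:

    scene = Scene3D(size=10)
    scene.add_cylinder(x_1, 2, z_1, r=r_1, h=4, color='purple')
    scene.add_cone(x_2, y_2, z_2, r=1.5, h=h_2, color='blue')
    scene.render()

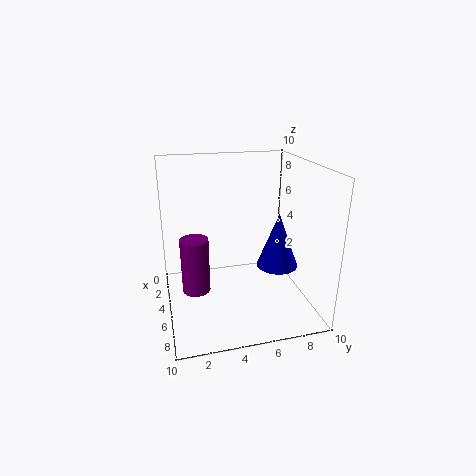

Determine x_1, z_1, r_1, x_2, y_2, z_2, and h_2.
x_1 = 4.5, z_1 = 1, r_1 = 1, x_2 = 5, y_2 = 8, z_2 = 2.5, h_2 = 4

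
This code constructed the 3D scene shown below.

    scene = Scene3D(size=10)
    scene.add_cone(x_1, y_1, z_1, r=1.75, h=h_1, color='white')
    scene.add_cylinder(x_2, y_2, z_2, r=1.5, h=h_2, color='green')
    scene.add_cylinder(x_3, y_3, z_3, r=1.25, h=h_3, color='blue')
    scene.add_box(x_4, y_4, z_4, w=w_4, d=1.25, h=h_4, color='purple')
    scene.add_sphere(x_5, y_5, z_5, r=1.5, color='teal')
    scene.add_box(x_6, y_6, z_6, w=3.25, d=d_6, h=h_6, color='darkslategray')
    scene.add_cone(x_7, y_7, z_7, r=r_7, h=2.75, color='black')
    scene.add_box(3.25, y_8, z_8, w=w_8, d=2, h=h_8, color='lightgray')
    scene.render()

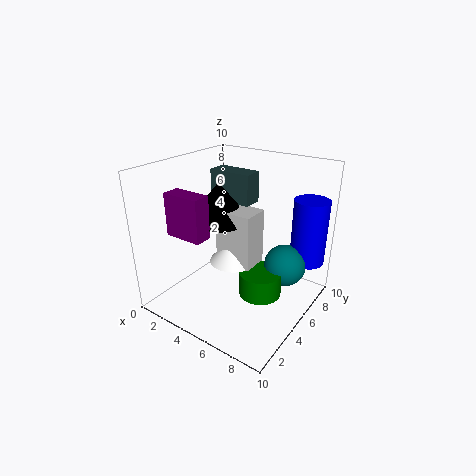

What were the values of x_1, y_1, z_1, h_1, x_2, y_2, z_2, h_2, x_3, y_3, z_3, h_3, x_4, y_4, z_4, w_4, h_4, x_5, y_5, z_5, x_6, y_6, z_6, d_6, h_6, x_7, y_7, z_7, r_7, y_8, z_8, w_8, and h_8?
x_1 = 4.25, y_1 = 5.5, z_1 = 2.75, h_1 = 2, x_2 = 6.75, y_2 = 5.25, z_2 = 1, h_2 = 1.75, x_3 = 8.75, y_3 = 8.5, z_3 = 2.75, h_3 = 4.75, x_4 = 1, y_4 = 2.25, z_4 = 5.25, w_4 = 2.75, h_4 = 3, x_5 = 7.75, y_5 = 7, z_5 = 2.75, x_6 = 1.5, y_6 = 6.5, z_6 = 6.75, d_6 = 1.5, h_6 = 2.25, x_7 = 3, y_7 = 5.5, z_7 = 5.75, r_7 = 2.25, y_8 = 4.75, z_8 = 2.5, w_8 = 2.75, h_8 = 4.25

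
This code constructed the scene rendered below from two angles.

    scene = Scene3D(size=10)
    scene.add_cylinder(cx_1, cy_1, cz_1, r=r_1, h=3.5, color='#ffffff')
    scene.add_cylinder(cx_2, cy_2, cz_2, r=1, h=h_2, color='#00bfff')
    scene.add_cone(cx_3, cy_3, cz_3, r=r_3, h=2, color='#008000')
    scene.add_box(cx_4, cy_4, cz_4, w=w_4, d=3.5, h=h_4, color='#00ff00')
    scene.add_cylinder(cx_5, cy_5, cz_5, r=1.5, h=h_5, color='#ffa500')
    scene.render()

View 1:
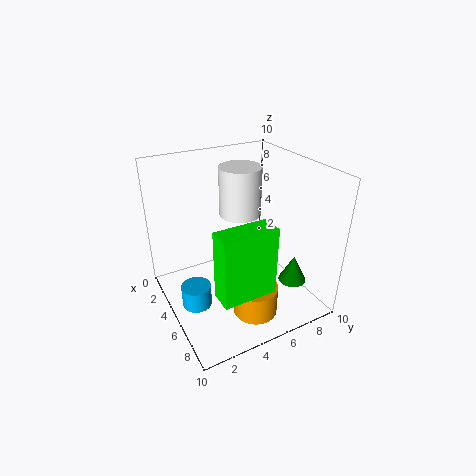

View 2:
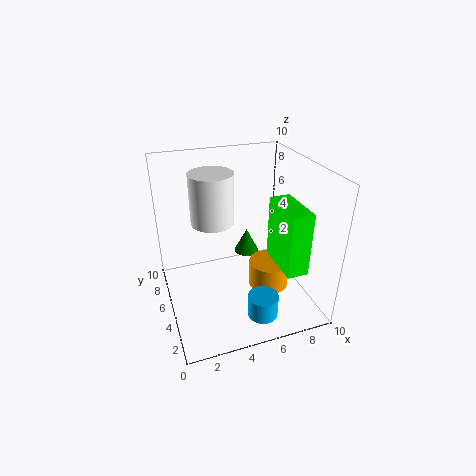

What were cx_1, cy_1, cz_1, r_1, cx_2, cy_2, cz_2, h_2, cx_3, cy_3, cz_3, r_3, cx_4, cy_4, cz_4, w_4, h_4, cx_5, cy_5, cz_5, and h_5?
cx_1 = 3.5, cy_1 = 6, cz_1 = 6, r_1 = 1.5, cx_2 = 5.5, cy_2 = 1.5, cz_2 = 1, h_2 = 1.5, cx_3 = 7, cy_3 = 8.5, cz_3 = 1.5, r_3 = 1, cx_4 = 7.5, cy_4 = 2, cz_4 = 3, w_4 = 1.5, h_4 = 4.5, cx_5 = 7.5, cy_5 = 5, cz_5 = 0.5, h_5 = 2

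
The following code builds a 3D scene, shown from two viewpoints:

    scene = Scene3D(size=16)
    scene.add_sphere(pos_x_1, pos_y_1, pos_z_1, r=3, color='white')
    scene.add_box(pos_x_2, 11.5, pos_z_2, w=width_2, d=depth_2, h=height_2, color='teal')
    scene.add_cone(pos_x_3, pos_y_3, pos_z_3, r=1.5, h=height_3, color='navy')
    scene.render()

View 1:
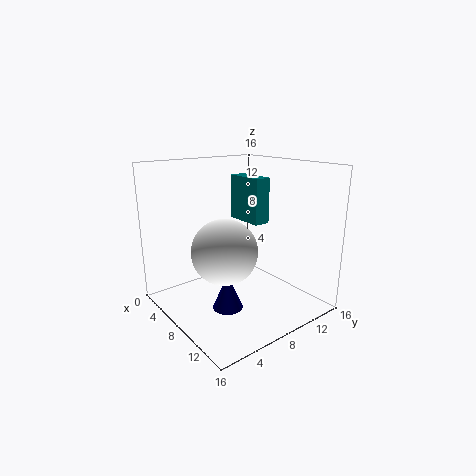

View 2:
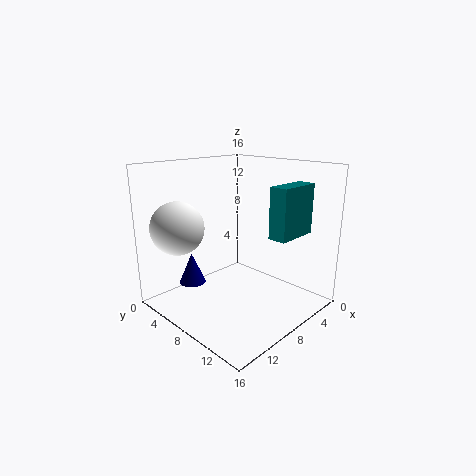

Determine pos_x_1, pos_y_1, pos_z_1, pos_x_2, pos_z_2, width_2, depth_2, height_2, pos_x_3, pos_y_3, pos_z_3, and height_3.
pos_x_1 = 12.5
pos_y_1 = 3
pos_z_1 = 9
pos_x_2 = 2
pos_z_2 = 8.5
width_2 = 5
depth_2 = 2
height_2 = 5.5
pos_x_3 = 11.5
pos_y_3 = 4
pos_z_3 = 2.5
height_3 = 3.5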